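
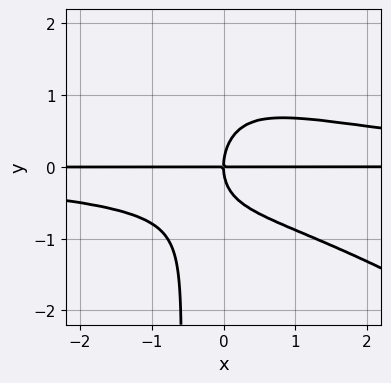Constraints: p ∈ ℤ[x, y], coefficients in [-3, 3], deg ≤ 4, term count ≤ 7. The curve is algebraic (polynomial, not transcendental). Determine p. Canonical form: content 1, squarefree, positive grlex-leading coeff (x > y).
First, degree: the shape is more complex than any degree-3 curve, so deg p = 4.
Then, from the axis intercepts and sections: one y-axis crossing is at y = 0; every point of the x-axis in the box is on the curve.
Finally, putting this together gives p.

2*x^2*y^2 + 3*x*y^3 - x*y^2 + 2*y^3 - 3*x*y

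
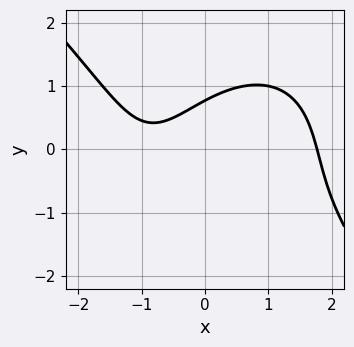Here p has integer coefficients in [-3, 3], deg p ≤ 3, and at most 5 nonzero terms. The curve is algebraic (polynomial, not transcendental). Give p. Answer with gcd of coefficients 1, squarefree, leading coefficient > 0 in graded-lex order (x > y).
x^3 + y^3 - 2*x + 2*y - 2

Degree: no degree-2 curve has this shape, so deg p = 3.
Putting this together gives p.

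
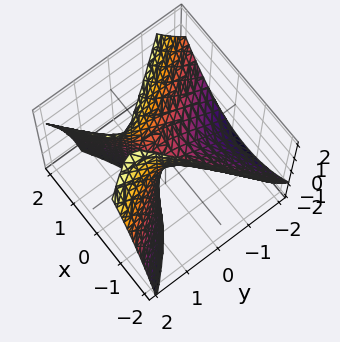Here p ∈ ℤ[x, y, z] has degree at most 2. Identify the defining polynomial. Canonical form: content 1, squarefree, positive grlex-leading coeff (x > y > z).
(a) Degree: a generic line meets the surface in up to 2 points, so deg p = 2.
(b) From the visible intercepts: one x-axis crossing is at x = 0; it crosses the y-axis at the gridline y = 0; it crosses the z-axis at the gridline z = 0.
(c) Together with the visible shape, these determine p as stated.

2*x^2 - x*y - 2*y^2 + 2*y*z - z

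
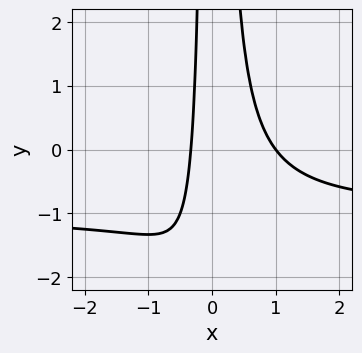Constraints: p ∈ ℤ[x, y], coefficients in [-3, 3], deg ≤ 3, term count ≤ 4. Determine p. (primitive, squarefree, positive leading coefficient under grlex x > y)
3*x^2*y + 3*x^2 - 2*x - 1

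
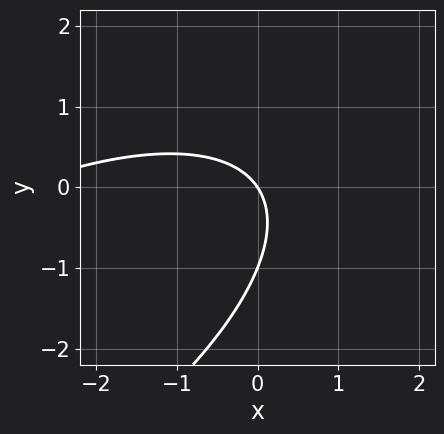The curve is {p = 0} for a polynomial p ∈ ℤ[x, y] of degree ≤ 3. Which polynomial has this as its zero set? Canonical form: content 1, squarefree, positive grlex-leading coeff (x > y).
x^2 - 2*x*y + 2*y^2 + 3*x + 2*y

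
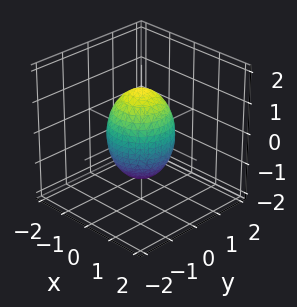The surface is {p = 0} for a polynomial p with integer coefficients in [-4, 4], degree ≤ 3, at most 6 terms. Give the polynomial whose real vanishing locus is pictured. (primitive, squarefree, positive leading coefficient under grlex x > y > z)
First, degree: a closed, bounded, convex surface; a quadric, so deg p = 2.
Then, by symmetry, the surface is invariant under rotation about z: p = q(x² + y², z); the z ↦ −z reflection is a symmetry, so z appears only in even powers.
Next, against the integer gridlines: a circular section at z = -1 has radius between 0 and 1; among the integer gridlines, it crosses the x-axis at x ∈ {-1, 1}; among the integer gridlines, it crosses the y-axis at y ∈ {-1, 1}.
Finally, putting this together gives p.

2*x^2 + 2*y^2 + z^2 - 2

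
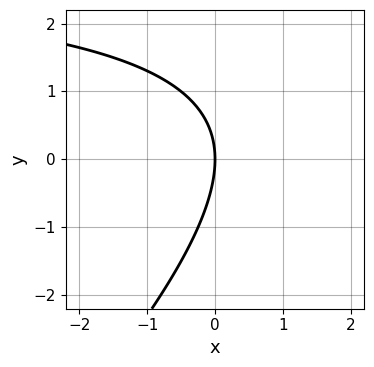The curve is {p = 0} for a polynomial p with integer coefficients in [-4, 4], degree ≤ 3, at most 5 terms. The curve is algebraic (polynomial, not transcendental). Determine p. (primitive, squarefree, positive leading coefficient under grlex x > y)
1. Degree: a generic line meets the curve in up to 2 points, so deg p = 2.
2. From the axis intercepts and sections: it crosses the y-axis at the gridline y = 0; it meets the x-axis at x = 0 (among the integer gridlines).
3. These observations pin down the coefficients.

x*y - y^2 - 3*x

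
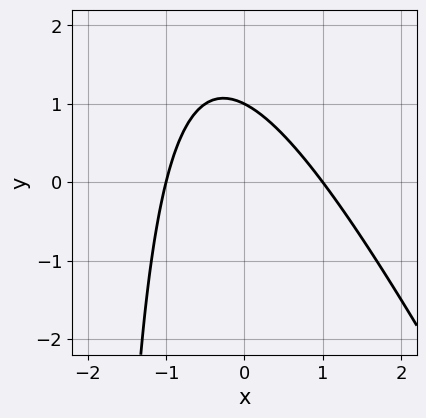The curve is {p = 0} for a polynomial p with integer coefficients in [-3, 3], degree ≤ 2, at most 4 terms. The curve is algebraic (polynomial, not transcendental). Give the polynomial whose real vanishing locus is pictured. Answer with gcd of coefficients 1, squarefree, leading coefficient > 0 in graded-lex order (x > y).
deg p = 2. No degree-1 curve has this shape.
Checking where it meets the axes: the x-axis gridline crossings are at x ∈ {-1, 1}; it crosses the y-axis at the gridline y = 1.
The integer polynomial consistent with all of this is the stated p.

2*x^2 + x*y + 2*y - 2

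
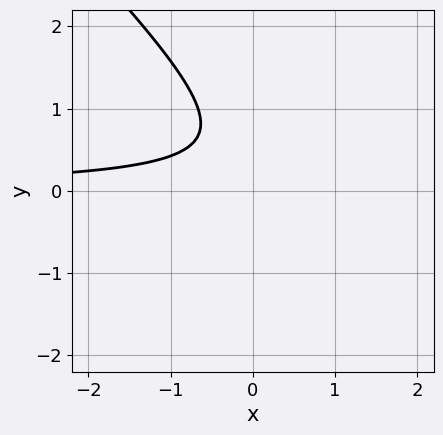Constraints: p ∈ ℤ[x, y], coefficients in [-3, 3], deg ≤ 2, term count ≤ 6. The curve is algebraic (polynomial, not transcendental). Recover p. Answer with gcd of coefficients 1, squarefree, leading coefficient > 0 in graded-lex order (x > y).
3*x*y + 3*y^2 - 3*y + 2

1. The degree is 2 — the shape is more complex than any degree-1 curve.
2. Against the integer gridlines: the curve avoids every integer x-axis point in the box; it misses every integer gridline on the y-axis.
3. Assembling these constraints gives the stated polynomial.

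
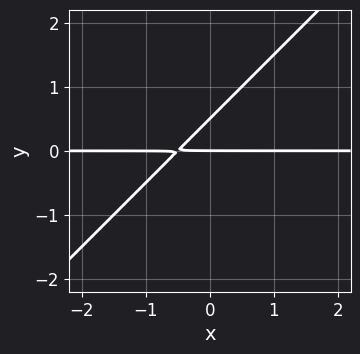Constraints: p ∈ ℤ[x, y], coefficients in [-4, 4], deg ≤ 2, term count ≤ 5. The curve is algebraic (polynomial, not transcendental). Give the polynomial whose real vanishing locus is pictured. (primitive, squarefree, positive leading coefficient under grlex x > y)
The degree is 2 — no degree-1 curve has this shape.
From the visible intercepts: one y-axis crossing is at y = 0; every point of the x-axis in the box is on the curve.
The integer polynomial consistent with all of this is the stated p.

2*x*y - 2*y^2 + y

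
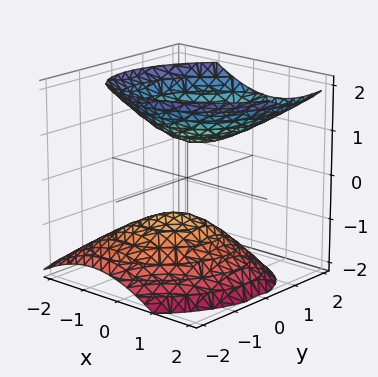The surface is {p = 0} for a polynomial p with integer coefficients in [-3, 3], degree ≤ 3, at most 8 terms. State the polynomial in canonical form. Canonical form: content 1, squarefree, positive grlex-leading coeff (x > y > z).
3*x^2 - 2*x*y + 3*y^2 - 2*y*z - 3*z^2 + 2

1. There are 2 components. Treating them together as one polynomial.
2. deg p = 2. The shape is more complex than any degree-1 surface.
3. Against the integer gridlines: it misses every integer gridline on the x-axis; the surface avoids every integer y-axis point in the box.
4. Assembling these constraints gives the stated polynomial.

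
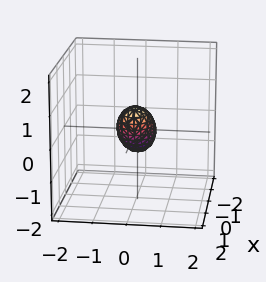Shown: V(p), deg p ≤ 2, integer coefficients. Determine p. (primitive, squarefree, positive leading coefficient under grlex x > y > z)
2*x^2 - 2*x*z + 3*y^2 + 2*z^2 - 1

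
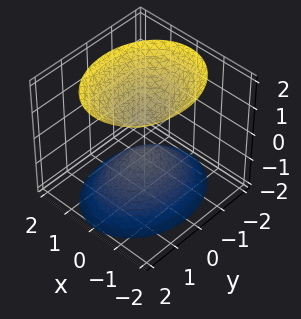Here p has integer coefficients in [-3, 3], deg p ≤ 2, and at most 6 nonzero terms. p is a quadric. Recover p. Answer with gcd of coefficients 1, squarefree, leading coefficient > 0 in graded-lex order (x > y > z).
3*x^2 + 2*y^2 - 2*z^2 + 1

(a) I count 2 distinct pieces. They look like related sheets of one shape, so recover p as a whole.
(b) The degree is 2 — two separate bowl-shaped sheets opening away from each other; a quadric.
(c) Symmetries: mirror symmetry z ↦ −z ⇒ only even powers of z; mirror symmetry y ↦ −y ⇒ only even powers of y; the x ↦ −x reflection is a symmetry, so x appears only in even powers.
(d) From the visible intercepts: the surface avoids every integer y-axis point in the box; no x-intercept at any integer in the box.
(e) Putting this together gives p.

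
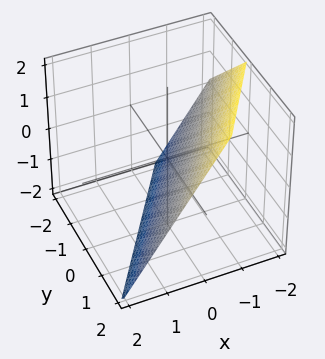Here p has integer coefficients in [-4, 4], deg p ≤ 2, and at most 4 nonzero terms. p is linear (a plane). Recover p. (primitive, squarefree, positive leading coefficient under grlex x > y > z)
3*x - 2*y + 2*z + 2

(a) The degree is 1 — every cross-section is a straight line — this is a plane.
(b) Reading off the gridlines: it meets the z-axis at z = -1 (among the integer gridlines); it meets the y-axis at y = 1 (among the integer gridlines).
(c) Together with the visible shape, these determine p as stated.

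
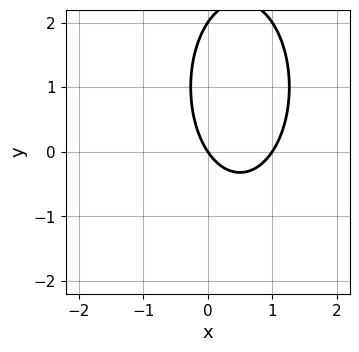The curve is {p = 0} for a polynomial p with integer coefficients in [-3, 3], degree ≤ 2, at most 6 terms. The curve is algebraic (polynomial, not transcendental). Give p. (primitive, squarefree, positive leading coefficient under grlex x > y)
First, the degree is 2 — no degree-1 curve has this shape.
Next, against the integer gridlines: among the integer gridlines, it crosses the x-axis at x ∈ {0, 1}; among the integer gridlines, it crosses the y-axis at y ∈ {0, 2}.
Finally, together with the visible shape, these determine p as stated.

3*x^2 + y^2 - 3*x - 2*y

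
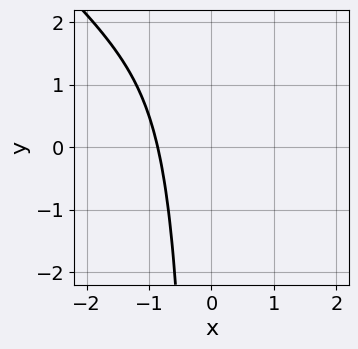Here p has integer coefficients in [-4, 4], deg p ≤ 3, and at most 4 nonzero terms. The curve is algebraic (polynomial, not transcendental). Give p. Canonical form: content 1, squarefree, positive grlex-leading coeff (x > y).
2*x^3 + 2*x^2*y + 2*x + 3

First, degree: a generic line meets the curve in up to 3 points, so deg p = 3.
Next, from the visible intercepts: the curve avoids every integer y-axis point in the box.
Finally, solving for integer coefficients yields p as stated.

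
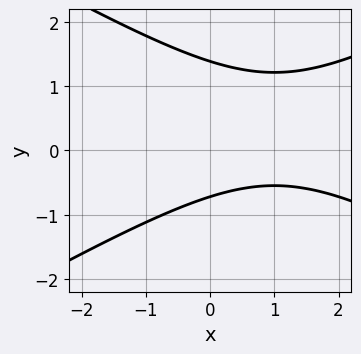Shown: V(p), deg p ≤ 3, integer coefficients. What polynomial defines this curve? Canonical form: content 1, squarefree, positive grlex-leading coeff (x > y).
(a) deg p = 2. The shape is more complex than any degree-1 curve.
(b) Reading off the gridlines: the curve avoids every integer x-axis point in the box.
(c) Assembling these constraints gives the stated polynomial.

x^2 - 3*y^2 - 2*x + 2*y + 3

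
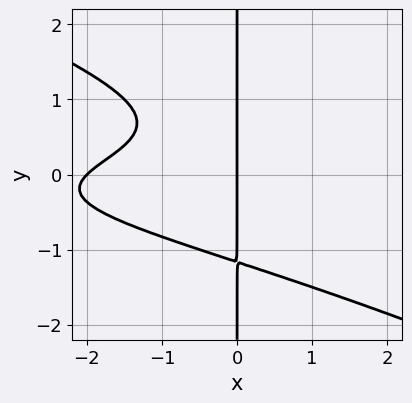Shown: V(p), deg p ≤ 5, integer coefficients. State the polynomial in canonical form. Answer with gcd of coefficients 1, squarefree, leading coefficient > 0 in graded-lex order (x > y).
x^2*y^2 + 2*x*y^3 + x^2 - x*y + 2*x

First, the degree is 4 — a generic line meets the curve in up to 4 points.
Next, checking where it meets the axes: among the integer gridlines, it crosses the x-axis at x ∈ {-2, 0}; every point of the y-axis in the box is on the curve.
Finally, assembling these constraints gives the stated polynomial.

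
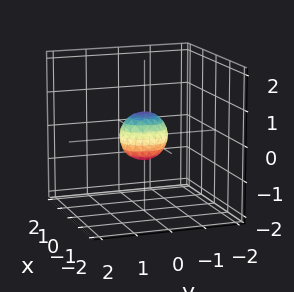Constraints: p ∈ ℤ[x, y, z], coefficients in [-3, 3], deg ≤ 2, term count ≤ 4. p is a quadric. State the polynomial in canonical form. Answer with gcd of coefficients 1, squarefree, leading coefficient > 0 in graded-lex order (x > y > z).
First, the degree is 2 — bounded and convex; a quadric.
Next, symmetries: mirror symmetry x ↦ −x ⇒ only even powers of x; the y ↦ −y reflection is a symmetry, so y appears only in even powers; mirror symmetry z ↦ −z ⇒ only even powers of z.
Finally, the integer polynomial consistent with all of this is the stated p.

3*x^2 + 2*y^2 + 2*z^2 - 1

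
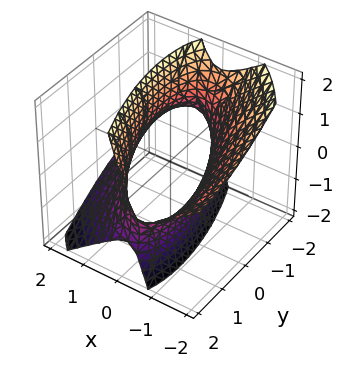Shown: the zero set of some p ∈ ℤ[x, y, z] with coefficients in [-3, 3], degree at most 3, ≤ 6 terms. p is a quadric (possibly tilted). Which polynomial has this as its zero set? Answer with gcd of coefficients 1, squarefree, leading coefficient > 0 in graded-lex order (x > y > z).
1. deg p = 2.
2. Reading off the gridlines: the surface avoids every integer z-axis point in the box; the x-axis gridline crossings are at x ∈ {-1, 1}.
3. Assembling these constraints gives the stated polynomial.

3*x^2 + 2*x*y + 3*x*z + y^2 - z^2 - 3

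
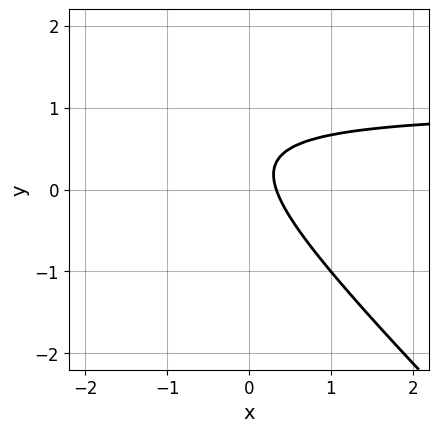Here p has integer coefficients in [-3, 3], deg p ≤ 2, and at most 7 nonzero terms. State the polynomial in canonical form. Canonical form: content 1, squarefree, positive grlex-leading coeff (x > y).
3*x*y + 3*y^2 - 3*x - 2*y + 1

First, degree: no degree-1 curve has this shape, so deg p = 2.
Next, from the visible intercepts: it misses every integer gridline on the y-axis.
Finally, the integer polynomial consistent with all of this is the stated p.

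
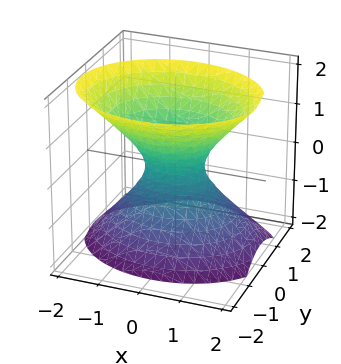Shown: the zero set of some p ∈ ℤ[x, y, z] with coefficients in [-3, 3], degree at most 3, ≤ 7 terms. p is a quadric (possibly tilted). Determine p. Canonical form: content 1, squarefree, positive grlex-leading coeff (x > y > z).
2*x^2 + 3*y^2 + y*z - 2*z^2 - 1

1. deg p = 2. No degree-1 surface has this shape.
2. Checking where it meets the axes: the surface avoids every integer z-axis point in the box.
3. Matching integer coefficients to the picture gives p.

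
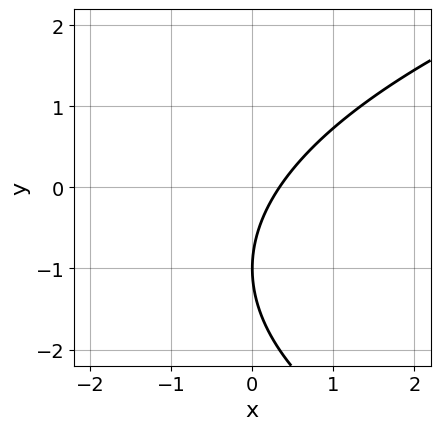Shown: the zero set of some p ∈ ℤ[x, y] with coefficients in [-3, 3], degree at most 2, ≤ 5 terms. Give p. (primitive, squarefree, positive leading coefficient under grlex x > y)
(a) The degree is 2 — a generic line meets the curve in up to 2 points.
(b) Against the integer gridlines: it crosses the y-axis at the gridline y = -1.
(c) Assembling these constraints gives the stated polynomial.

y^2 - 3*x + 2*y + 1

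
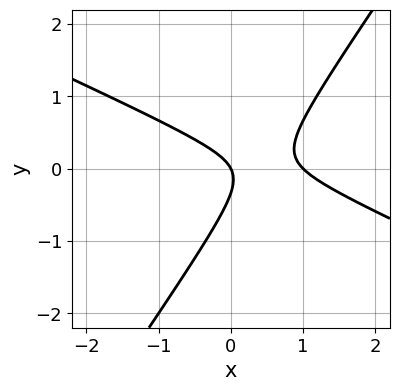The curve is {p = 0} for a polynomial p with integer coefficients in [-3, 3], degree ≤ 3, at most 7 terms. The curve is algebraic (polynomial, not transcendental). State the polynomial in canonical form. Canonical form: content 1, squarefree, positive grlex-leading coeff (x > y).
2*x^2 + 3*x*y - 3*y^2 - 2*x - y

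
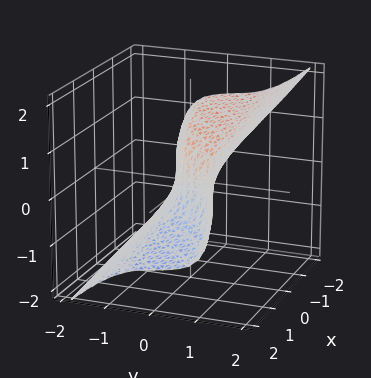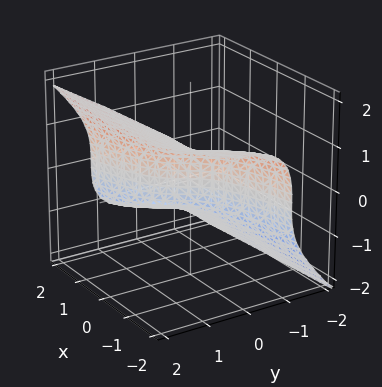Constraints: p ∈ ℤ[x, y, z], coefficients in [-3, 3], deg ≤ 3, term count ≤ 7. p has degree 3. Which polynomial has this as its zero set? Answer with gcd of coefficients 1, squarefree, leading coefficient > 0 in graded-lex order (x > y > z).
(a) deg p = 3.
(b) Reading off the gridlines: it meets the z-axis at z = 0 (among the integer gridlines); it meets the x-axis at x = 0 (among the integer gridlines); one y-axis crossing is at y = 0.
(c) Solving for integer coefficients yields p as stated.

3*y^3 - 3*z^3 - y^2 - 3*x + 2*y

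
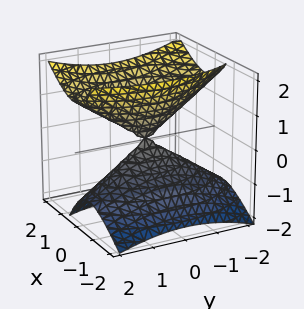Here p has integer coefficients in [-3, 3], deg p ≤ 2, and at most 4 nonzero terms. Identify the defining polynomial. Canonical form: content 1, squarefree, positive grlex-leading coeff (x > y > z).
3*x^2 - 2*x*z + y^2 - 2*z^2

1. The degree is 2 — the shape is more complex than any degree-1 surface.
2. Observable constraints: it meets the z-axis at z = 0 (among the integer gridlines); it meets the y-axis at y = 0 (among the integer gridlines).
3. Putting this together gives p.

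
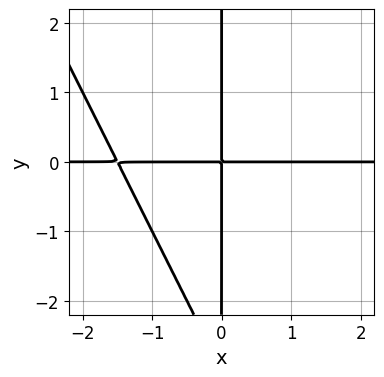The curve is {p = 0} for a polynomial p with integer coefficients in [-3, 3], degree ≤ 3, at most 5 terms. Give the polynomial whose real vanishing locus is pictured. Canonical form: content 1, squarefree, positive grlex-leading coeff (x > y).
2*x^2*y + x*y^2 + 3*x*y

(a) The degree is 3 — the shape is more complex than any degree-2 curve.
(b) From the visible intercepts: every point of the y-axis in the box is on the curve; the visible x-axis segment lies entirely on the curve.
(c) Together with the visible shape, these determine p as stated.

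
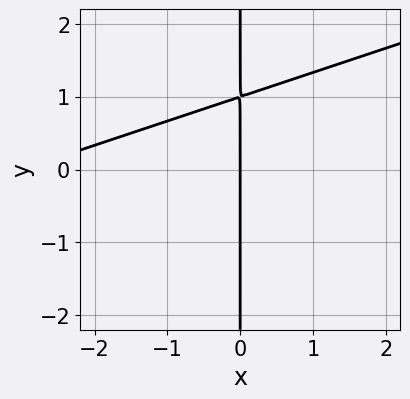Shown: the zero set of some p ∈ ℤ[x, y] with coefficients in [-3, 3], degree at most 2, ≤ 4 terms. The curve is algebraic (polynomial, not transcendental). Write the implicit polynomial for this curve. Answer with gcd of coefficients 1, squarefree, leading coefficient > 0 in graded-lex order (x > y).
(a) Degree: the shape is more complex than any degree-1 curve, so deg p = 2.
(b) Against the integer gridlines: it meets the x-axis at x = 0 (among the integer gridlines); the visible y-axis segment lies entirely on the curve.
(c) These observations pin down the coefficients.

x^2 - 3*x*y + 3*x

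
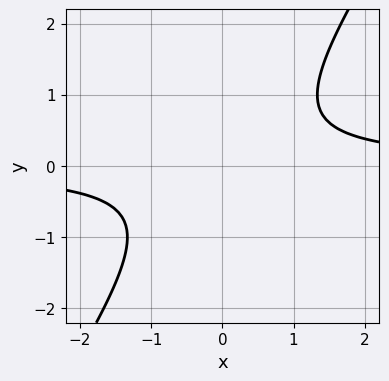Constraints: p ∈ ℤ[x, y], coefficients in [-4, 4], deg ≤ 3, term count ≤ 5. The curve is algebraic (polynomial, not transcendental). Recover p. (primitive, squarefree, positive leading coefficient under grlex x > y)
3*x*y - 2*y^2 - 2

(a) Degree: the shape is more complex than any degree-1 curve, so deg p = 2.
(b) Checking where it meets the axes: it misses every integer gridline on the x-axis; it misses every integer gridline on the y-axis.
(c) Putting this together gives p.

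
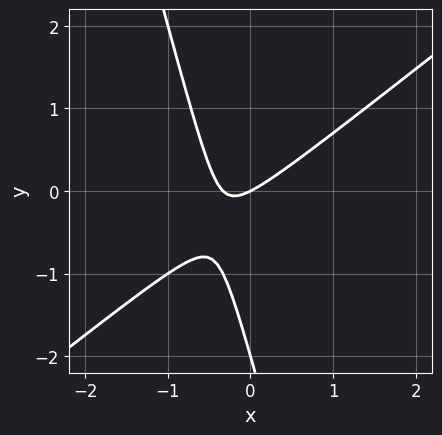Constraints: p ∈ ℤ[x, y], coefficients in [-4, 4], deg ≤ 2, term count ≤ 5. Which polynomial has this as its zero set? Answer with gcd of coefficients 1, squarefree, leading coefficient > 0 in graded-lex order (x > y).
3*x^2 - 3*x*y - y^2 + x - 2*y

First, deg p = 2.
Then, checking where it meets the axes: it meets the x-axis at x = 0 (among the integer gridlines); the y-axis gridline crossings are at y ∈ {-2, 0}.
Finally, these observations pin down the coefficients.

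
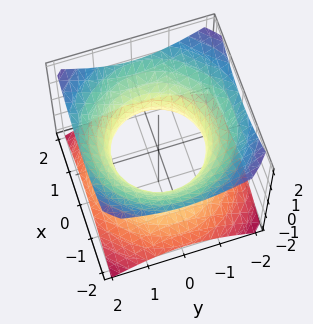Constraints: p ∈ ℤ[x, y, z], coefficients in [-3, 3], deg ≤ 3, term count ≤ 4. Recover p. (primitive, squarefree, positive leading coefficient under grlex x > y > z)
2*x^2 + 2*y^2 - 3*z^2 - 3

1. The degree is 2 — one connected sheet with a waist; a quadric.
2. By symmetry, the surface is invariant under rotation about z: p = q(x² + y², z); the z ↦ −z reflection is a symmetry, so z appears only in even powers.
3. Checking where it meets the axes: a circular section at z = 0 has radius between 1 and 2; no z-intercept at any integer in the box.
4. Putting this together gives p.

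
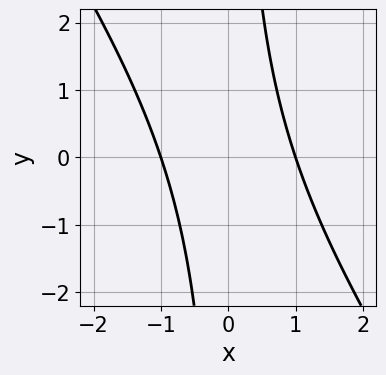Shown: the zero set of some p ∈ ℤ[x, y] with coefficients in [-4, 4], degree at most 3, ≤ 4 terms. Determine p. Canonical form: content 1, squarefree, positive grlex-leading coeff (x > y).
3*x^2 + 2*x*y - 3

First, deg p = 2. A generic line meets the curve in up to 2 points.
Next, observable constraints: among the integer gridlines, it crosses the x-axis at x ∈ {-1, 1}; the curve avoids every integer y-axis point in the box.
Finally, matching integer coefficients to the picture gives p.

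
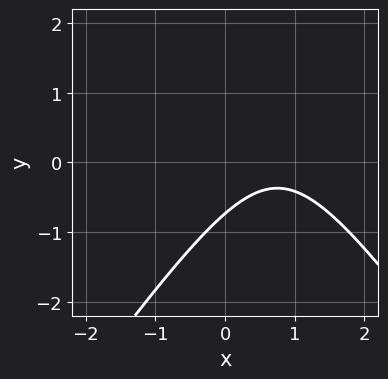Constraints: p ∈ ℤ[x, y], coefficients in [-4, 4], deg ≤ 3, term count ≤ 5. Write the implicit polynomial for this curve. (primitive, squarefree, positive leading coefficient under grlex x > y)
2*x^2 - y^2 - 3*x + 2*y + 2

1. The degree is 2 — no degree-1 curve has this shape.
2. From the axis intercepts and sections: the curve avoids every integer x-axis point in the box.
3. Together with the visible shape, these determine p as stated.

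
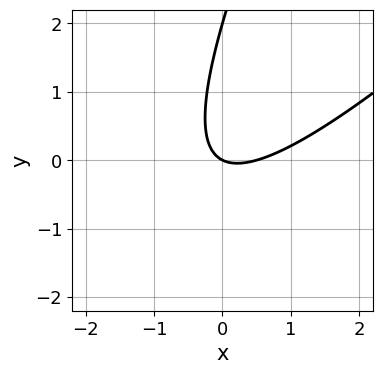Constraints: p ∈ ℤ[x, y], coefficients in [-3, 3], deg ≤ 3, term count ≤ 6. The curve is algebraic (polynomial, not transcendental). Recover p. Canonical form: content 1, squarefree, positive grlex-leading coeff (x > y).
2*x^2 - 3*x*y + y^2 - x - 2*y

1. deg p = 2.
2. Checking where it meets the axes: among the integer gridlines, it crosses the y-axis at y ∈ {0, 2}; it crosses the x-axis at the gridline x = 0.
3. Solving for integer coefficients yields p as stated.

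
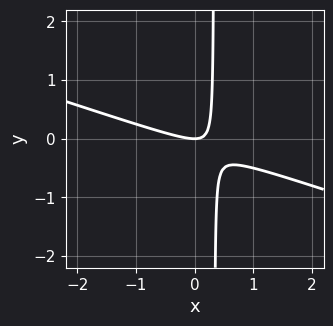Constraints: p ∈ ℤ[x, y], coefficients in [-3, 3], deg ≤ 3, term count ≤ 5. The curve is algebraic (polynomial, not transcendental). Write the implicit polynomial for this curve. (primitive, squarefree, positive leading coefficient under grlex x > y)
x^2 + 3*x*y - y

Degree: a generic line meets the curve in up to 2 points, so deg p = 2.
Observable constraints: it crosses the y-axis at the gridline y = 0; it meets the x-axis at x = 0 (among the integer gridlines).
These observations pin down the coefficients.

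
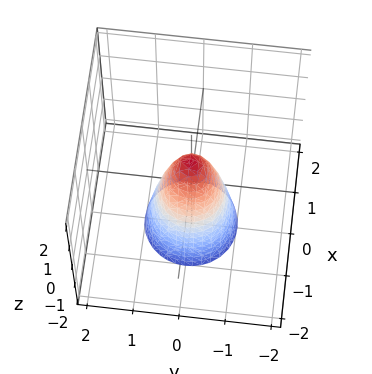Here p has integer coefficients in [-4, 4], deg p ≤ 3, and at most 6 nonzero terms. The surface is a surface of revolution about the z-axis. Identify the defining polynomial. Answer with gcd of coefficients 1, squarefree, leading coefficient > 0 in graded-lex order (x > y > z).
deg p = 2. No degree-1 surface has this shape.
By symmetry, the surface is invariant under rotation about z: p = q(x² + y², z).
Against the integer gridlines: one z-axis crossing is at z = 1; a circular section at z = -2 has radius exactly 1.
Matching integer coefficients to the picture gives p.

3*x^2 + 3*y^2 + z - 1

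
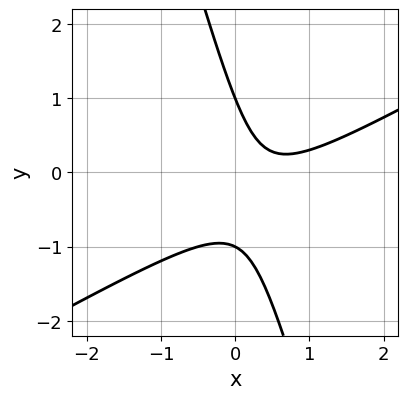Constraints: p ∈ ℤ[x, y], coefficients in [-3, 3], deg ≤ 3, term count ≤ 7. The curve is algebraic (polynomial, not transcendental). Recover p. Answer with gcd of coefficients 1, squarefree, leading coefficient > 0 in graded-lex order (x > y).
2*x^2 - 3*x*y - y^2 - 2*x + 1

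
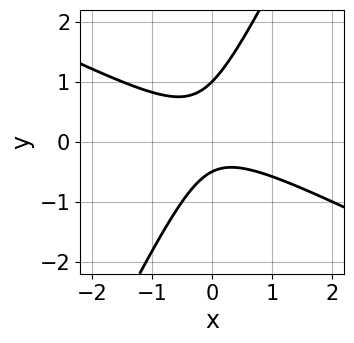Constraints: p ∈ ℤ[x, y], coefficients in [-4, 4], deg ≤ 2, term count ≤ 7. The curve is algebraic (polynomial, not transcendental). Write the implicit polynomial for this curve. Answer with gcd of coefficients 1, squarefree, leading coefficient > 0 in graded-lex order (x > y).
(a) Degree: no degree-1 curve has this shape, so deg p = 2.
(b) Reading off the gridlines: no x-intercept at any integer in the box; it crosses the y-axis at the gridline y = 1.
(c) Matching integer coefficients to the picture gives p.

2*x^2 + 3*x*y - 2*y^2 + y + 1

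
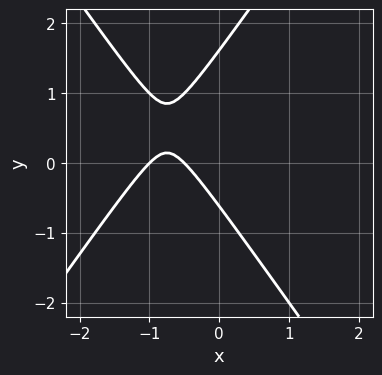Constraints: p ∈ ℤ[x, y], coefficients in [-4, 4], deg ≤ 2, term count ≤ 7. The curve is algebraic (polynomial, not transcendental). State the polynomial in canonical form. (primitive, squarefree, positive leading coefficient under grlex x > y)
1. Degree: the shape is more complex than any degree-1 curve, so deg p = 2.
2. From the visible intercepts: it crosses the x-axis at the gridline x = -1.
3. Assembling these constraints gives the stated polynomial.

2*x^2 - y^2 + 3*x + y + 1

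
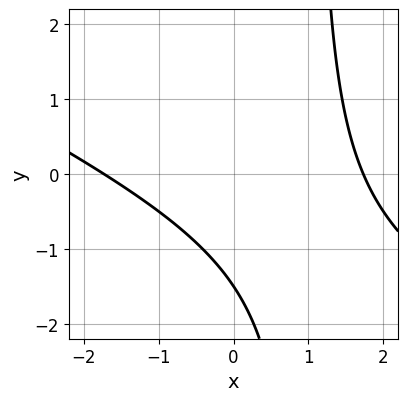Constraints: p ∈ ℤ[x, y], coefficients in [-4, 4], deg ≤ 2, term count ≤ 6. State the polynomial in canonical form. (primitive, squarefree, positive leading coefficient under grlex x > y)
x^2 + 2*x*y - 2*y - 3

The degree is 2 — the shape is more complex than any degree-1 curve.
Putting this together gives p.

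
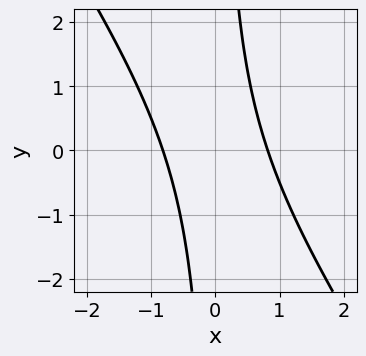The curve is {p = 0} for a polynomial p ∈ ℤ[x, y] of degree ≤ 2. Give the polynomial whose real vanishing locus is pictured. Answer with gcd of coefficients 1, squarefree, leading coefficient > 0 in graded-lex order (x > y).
3*x^2 + 2*x*y - 2

(a) The degree is 2 — no degree-1 curve has this shape.
(b) From the axis intercepts and sections: it misses every integer gridline on the y-axis.
(c) These observations pin down the coefficients.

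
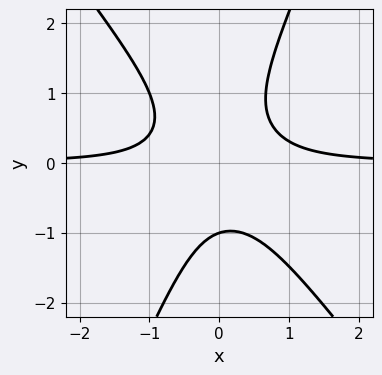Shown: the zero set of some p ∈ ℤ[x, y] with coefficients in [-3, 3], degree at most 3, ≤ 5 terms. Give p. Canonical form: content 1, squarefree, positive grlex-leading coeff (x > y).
(a) Degree: no degree-2 curve has this shape, so deg p = 3.
(b) Against the integer gridlines: it meets the y-axis at y = -1 (among the integer gridlines); it misses every integer gridline on the x-axis.
(c) These observations pin down the coefficients.

3*x^2*y + x*y^2 - y^3 - 1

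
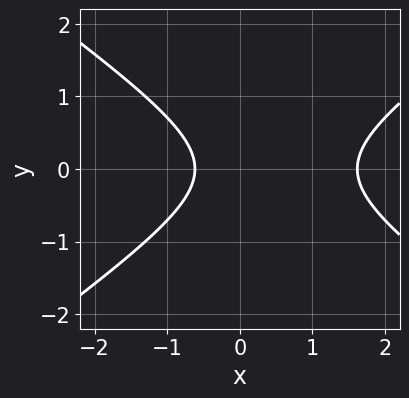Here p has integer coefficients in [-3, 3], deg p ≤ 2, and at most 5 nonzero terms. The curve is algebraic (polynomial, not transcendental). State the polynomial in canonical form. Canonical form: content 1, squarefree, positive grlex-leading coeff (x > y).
x^2 - 2*y^2 - x - 1

The degree is 2 — a generic line meets the curve in up to 2 points.
Symmetries: the y ↦ −y reflection is a symmetry, so y appears only in even powers.
Reading off the gridlines: no y-intercept at any integer in the box.
Matching integer coefficients to the picture gives p.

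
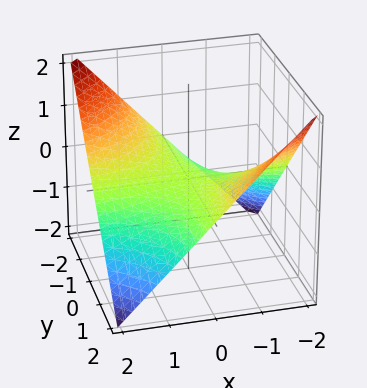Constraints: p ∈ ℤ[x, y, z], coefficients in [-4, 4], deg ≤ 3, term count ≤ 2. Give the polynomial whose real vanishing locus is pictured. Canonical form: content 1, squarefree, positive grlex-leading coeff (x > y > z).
1. deg p = 2. A hyperbolic paraboloid; a quadric.
2. Against the integer gridlines: every point of the y-axis in the box is on the surface; it meets the z-axis at z = 0 (among the integer gridlines); every point of the x-axis in the box is on the surface.
3. Matching integer coefficients to the picture gives p.

x*y + 2*z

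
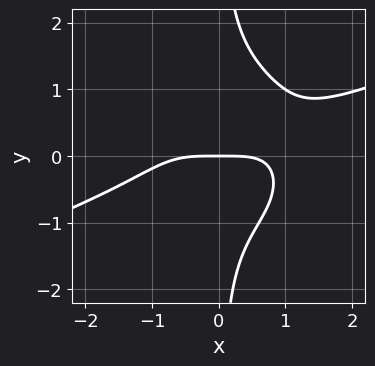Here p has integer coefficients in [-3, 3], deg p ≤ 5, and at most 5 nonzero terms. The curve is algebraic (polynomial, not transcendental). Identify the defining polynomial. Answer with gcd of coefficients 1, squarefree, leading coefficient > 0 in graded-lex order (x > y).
(a) deg p = 4.
(b) Checking where it meets the axes: it crosses the y-axis at the gridline y = 0; it meets the x-axis at x = 0 (among the integer gridlines).
(c) Assembling these constraints gives the stated polynomial.

x^4 - 2*x^3*y - 3*x*y^3 + x*y^2 + 3*y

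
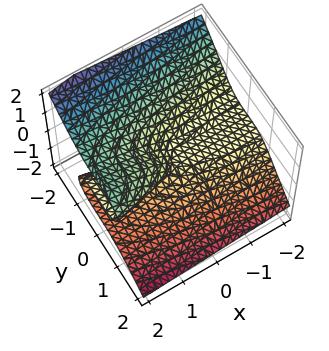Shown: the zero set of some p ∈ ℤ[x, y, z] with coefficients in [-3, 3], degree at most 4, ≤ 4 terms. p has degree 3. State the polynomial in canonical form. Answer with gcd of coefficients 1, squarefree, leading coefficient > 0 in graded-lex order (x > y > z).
1. The degree is 3 — the shape is more complex than any degree-2 surface.
2. Against the integer gridlines: every point of the x-axis in the box is on the surface; it meets the y-axis at y = 0 (among the integer gridlines).
3. Fitting integer coefficients to these (and the overall shape) gives p.

2*y^3 + 3*z^3 - 2*x*z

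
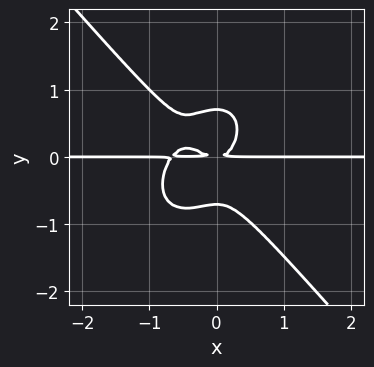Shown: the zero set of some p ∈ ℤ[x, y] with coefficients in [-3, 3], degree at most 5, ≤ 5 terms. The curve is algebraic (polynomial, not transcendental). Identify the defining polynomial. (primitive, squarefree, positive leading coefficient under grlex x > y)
3*x^3*y + 2*y^4 + 2*x^2*y - y^2

The degree is 4 — no degree-3 curve has this shape.
Against the integer gridlines: every point of the x-axis in the box is on the curve.
Solving for integer coefficients yields p as stated.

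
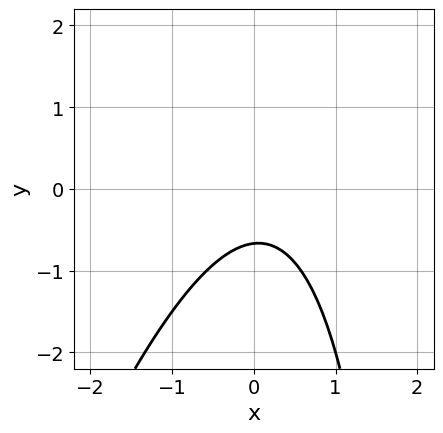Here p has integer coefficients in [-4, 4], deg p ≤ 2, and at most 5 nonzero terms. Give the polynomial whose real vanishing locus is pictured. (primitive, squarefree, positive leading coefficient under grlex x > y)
3*x^2 - x*y - x + 3*y + 2

Degree: the shape is more complex than any degree-1 curve, so deg p = 2.
Observable constraints: no x-intercept at any integer in the box.
Putting this together gives p.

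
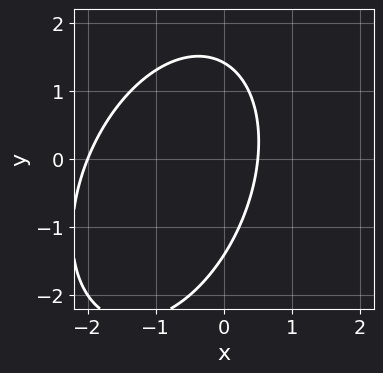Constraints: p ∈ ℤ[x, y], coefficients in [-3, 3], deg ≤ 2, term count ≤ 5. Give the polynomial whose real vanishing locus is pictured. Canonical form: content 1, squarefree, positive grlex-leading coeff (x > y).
2*x^2 - x*y + y^2 + 3*x - 2

(a) The degree is 2 — a generic line meets the curve in up to 2 points.
(b) Reading off the gridlines: it crosses the x-axis at the gridline x = -2.
(c) Fitting integer coefficients to these (and the overall shape) gives p.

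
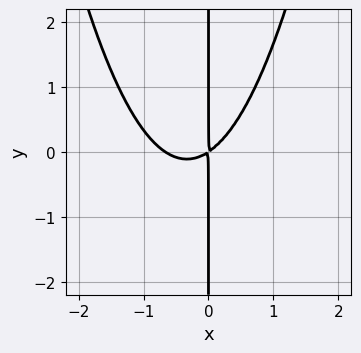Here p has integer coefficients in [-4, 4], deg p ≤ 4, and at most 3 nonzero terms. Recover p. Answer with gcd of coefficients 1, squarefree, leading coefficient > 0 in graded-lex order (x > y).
3*x^3 + 2*x^2 - 3*x*y

First, deg p = 3. No degree-2 curve has this shape.
Then, from the axis intercepts and sections: the visible y-axis segment lies entirely on the curve.
Finally, assembling these constraints gives the stated polynomial.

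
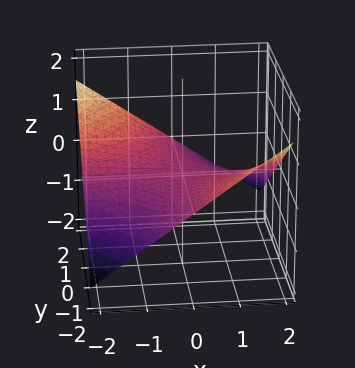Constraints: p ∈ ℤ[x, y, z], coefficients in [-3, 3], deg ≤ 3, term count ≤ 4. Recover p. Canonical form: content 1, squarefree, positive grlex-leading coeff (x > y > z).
1. deg p = 2.
2. Observable constraints: the visible y-axis segment lies entirely on the surface; one z-axis crossing is at z = 0; every point of the x-axis in the box is on the surface.
3. Matching integer coefficients to the picture gives p.

x*y + 3*z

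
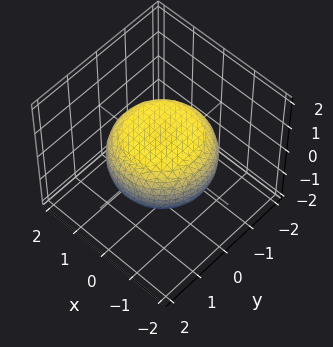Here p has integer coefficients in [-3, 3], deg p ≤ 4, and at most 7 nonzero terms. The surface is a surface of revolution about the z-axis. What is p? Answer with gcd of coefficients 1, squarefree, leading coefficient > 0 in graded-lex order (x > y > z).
x^4 + 2*x^2*y^2 + y^4 - x^2 - y^2 + 3*z^2 - 2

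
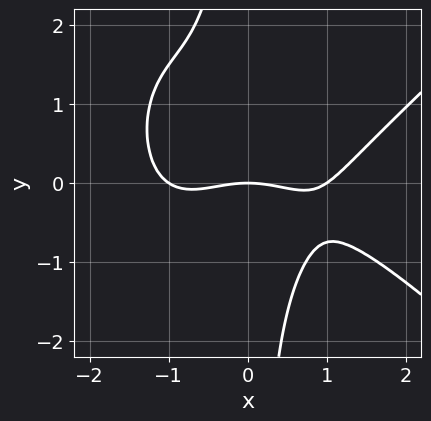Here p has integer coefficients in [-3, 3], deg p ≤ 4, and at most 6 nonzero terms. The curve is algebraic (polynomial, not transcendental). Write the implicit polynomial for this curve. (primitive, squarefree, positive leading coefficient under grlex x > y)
(a) deg p = 4. The shape is more complex than any degree-3 curve.
(b) Checking where it meets the axes: the x-axis gridline crossings are at x ∈ {-1, 0, 1}; it crosses the y-axis at the gridline y = 0.
(c) Fitting integer coefficients to these (and the overall shape) gives p.

x^4 - x^2*y^2 - 3*x*y^2 - x^2 - 3*y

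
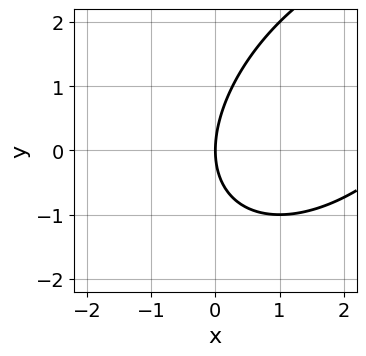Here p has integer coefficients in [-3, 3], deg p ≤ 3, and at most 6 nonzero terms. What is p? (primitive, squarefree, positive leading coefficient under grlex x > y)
x^2 - x*y + y^2 - 3*x

1. deg p = 2. The shape is more complex than any degree-1 curve.
2. From the visible intercepts: it meets the y-axis at y = 0 (among the integer gridlines); it meets the x-axis at x = 0 (among the integer gridlines).
3. Putting this together gives p.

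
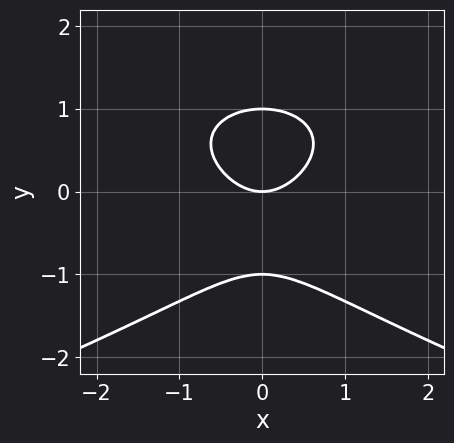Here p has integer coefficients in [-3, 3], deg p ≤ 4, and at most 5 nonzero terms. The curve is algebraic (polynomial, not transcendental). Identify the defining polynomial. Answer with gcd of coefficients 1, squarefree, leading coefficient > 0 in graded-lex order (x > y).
(a) Degree: the shape is more complex than any degree-2 curve, so deg p = 3.
(b) Symmetries: the x ↦ −x reflection is a symmetry, so x appears only in even powers.
(c) From the axis intercepts and sections: it crosses the x-axis at the gridline x = 0; the y-axis gridline crossings are at y ∈ {-1, 0, 1}.
(d) Assembling these constraints gives the stated polynomial.

y^3 + x^2 - y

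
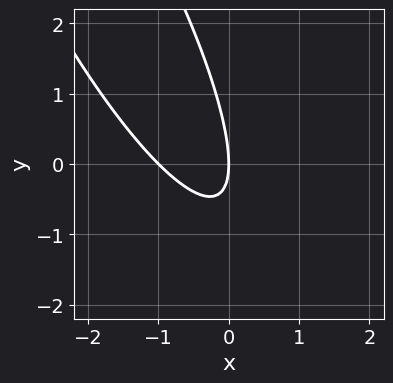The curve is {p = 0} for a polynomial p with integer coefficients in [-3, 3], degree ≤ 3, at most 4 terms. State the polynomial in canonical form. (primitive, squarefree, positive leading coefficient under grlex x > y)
3*x^2 + 3*x*y + y^2 + 3*x

First, the degree is 2 — a generic line meets the curve in up to 2 points.
Then, reading off the gridlines: it crosses the y-axis at the gridline y = 0; among the integer gridlines, it crosses the x-axis at x ∈ {-1, 0}.
Finally, putting this together gives p.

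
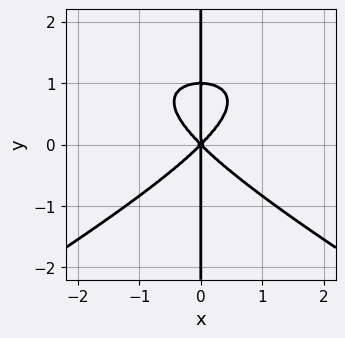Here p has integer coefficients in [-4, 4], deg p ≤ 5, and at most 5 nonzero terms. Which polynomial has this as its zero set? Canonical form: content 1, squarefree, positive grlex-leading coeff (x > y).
x^3*y - 3*x*y^3 - 3*x^3 + 3*x*y^2

(a) The degree is 4 — the shape is more complex than any degree-3 curve.
(b) From the axis intercepts and sections: every point of the y-axis in the box is on the curve; one x-axis crossing is at x = 0.
(c) The integer polynomial consistent with all of this is the stated p.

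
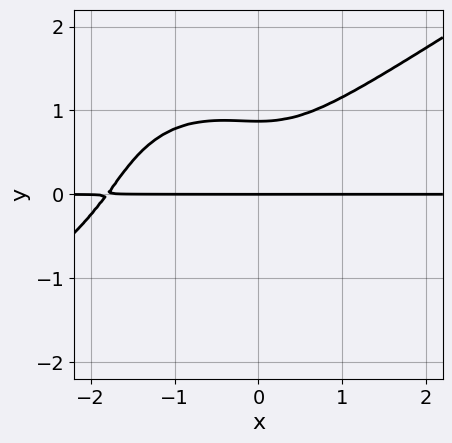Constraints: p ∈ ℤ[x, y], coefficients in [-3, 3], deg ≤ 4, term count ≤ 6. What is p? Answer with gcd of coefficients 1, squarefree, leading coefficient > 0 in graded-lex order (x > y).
2*x^3*y - 2*x^2*y^2 - 3*y^4 + 3*x^2*y + 2*y

Degree: no degree-3 curve has this shape, so deg p = 4.
From the visible intercepts: it meets the y-axis at y = 0 (among the integer gridlines); the visible x-axis segment lies entirely on the curve.
Together with the visible shape, these determine p as stated.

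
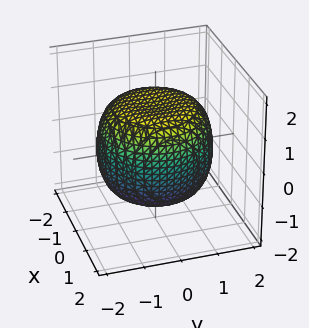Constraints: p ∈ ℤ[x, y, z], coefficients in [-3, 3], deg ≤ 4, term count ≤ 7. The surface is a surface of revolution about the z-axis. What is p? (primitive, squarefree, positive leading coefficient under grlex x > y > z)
Degree: a generic line meets the surface in up to 4 points, so deg p = 4.
Symmetries: every cross-section ⟂ z is a circle, so x, y appear only via x² + y².
Checking where it meets the axes: a circular section at z = 0 has radius between 1 and 2.
These observations pin down the coefficients.

x^4 + 2*x^2*y^2 + y^4 - x^2 - y^2 + 2*z^2 - 3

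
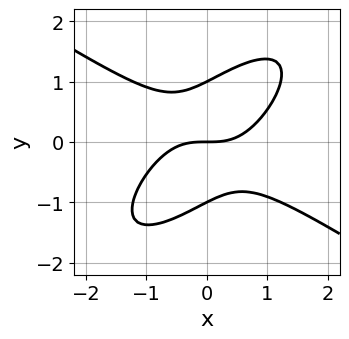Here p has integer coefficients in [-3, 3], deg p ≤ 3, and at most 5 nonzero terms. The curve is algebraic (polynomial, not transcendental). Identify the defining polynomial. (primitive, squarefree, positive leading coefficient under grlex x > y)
2*x^3 - 3*x*y^2 + 3*y^3 - 3*y

First, the degree is 3 — a generic line meets the curve in up to 3 points.
Then, reading off the gridlines: among the integer gridlines, it crosses the y-axis at y ∈ {-1, 0, 1}; one x-axis crossing is at x = 0.
Finally, the integer polynomial consistent with all of this is the stated p.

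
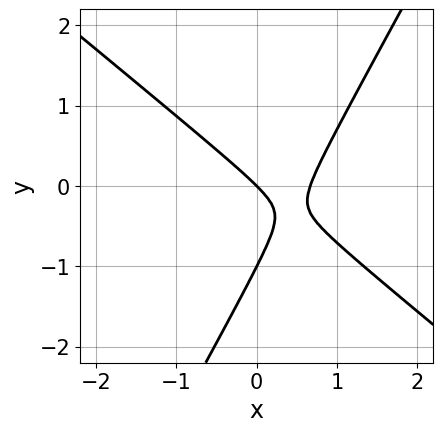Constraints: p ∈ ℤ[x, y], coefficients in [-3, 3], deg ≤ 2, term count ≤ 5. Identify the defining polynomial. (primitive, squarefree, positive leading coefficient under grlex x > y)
3*x^2 + 2*x*y - 2*y^2 - 2*x - 2*y

The degree is 2 — the shape is more complex than any degree-1 curve.
From the axis intercepts and sections: it crosses the x-axis at the gridline x = 0; the y-axis gridline crossings are at y ∈ {-1, 0}.
Putting this together gives p.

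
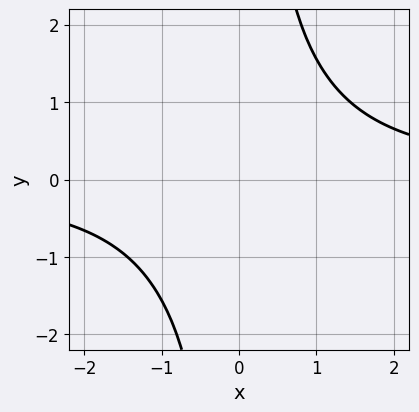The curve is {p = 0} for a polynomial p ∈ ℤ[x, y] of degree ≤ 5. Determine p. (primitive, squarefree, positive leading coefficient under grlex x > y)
x^3*y + x^2*y^2 - x^2 - 3

The degree is 4 — a generic line meets the curve in up to 4 points.
From the axis intercepts and sections: the curve avoids every integer x-axis point in the box; no y-intercept at any integer in the box.
The integer polynomial consistent with all of this is the stated p.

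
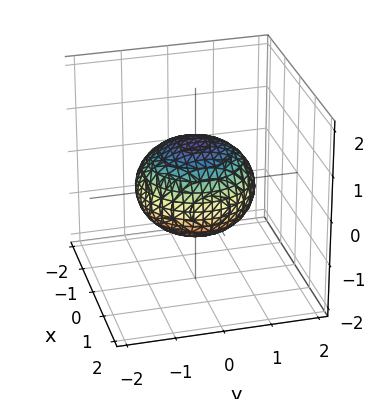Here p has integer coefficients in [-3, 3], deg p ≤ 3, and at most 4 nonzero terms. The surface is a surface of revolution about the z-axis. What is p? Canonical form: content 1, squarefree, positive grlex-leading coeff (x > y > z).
2*x^2 + 2*y^2 + 3*z^2 - 3

deg p = 2.
Symmetries: the surface is invariant under rotation about z: p = q(x² + y², z).
Against the integer gridlines: a circular section at z = 0 has radius between 1 and 2; the z-axis gridline crossings are at z ∈ {-1, 1}.
Fitting integer coefficients to these (and the overall shape) gives p.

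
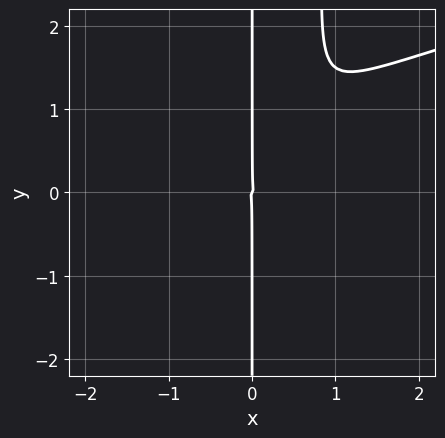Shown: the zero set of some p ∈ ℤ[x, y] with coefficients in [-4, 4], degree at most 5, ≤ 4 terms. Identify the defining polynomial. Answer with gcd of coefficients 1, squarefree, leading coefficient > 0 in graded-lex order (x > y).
2*x^2*y^2 - 3*x^3 + 2*x^2*y - 2*x*y^2

First, degree: no degree-3 curve has this shape, so deg p = 4.
Then, observable constraints: every point of the y-axis in the box is on the curve; it meets the x-axis at x = 0 (among the integer gridlines).
Finally, the integer polynomial consistent with all of this is the stated p.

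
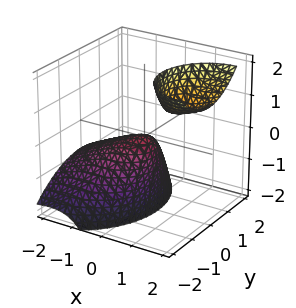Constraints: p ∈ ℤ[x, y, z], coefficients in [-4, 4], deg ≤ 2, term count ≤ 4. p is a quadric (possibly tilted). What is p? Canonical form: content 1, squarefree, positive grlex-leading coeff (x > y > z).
x^2 - 2*x*z + y^2 + z

I count 2 distinct pieces.
Degree: the shape is more complex than any degree-1 surface, so deg p = 2.
Observable constraints: one z-axis crossing is at z = 0; it crosses the x-axis at the gridline x = 0; it meets the y-axis at y = 0 (among the integer gridlines).
Putting this together gives p.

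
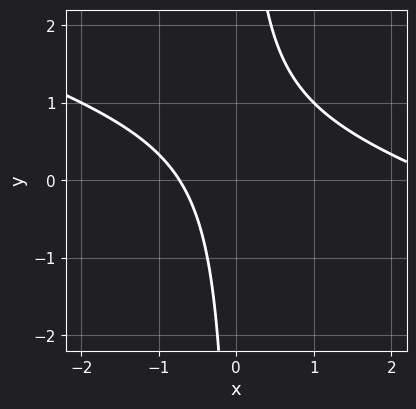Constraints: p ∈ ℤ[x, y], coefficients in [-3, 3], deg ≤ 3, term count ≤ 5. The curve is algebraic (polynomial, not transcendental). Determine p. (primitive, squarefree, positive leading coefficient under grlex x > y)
The degree is 2 — no degree-1 curve has this shape.
Checking where it meets the axes: the curve avoids every integer y-axis point in the box.
Putting this together gives p.

x^2 + 3*x*y - 2*x - 2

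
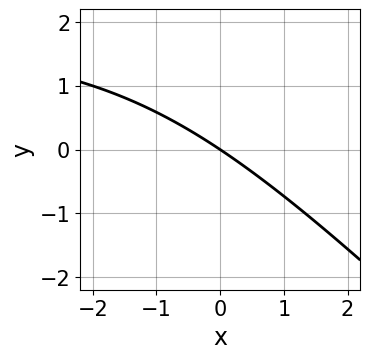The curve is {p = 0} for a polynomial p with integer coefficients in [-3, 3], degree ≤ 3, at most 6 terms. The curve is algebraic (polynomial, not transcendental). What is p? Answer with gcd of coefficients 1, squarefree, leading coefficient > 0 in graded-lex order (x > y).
x*y + y^2 - 2*x - 3*y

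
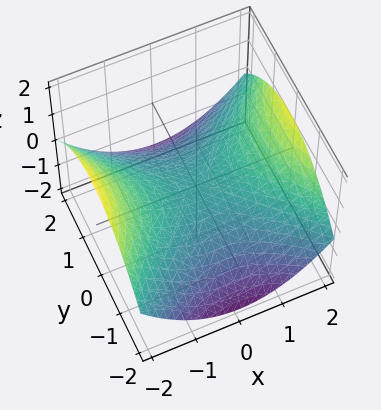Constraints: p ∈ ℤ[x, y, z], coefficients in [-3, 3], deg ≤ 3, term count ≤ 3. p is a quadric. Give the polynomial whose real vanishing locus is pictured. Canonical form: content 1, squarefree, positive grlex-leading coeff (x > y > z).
1. deg p = 2. A hyperbolic paraboloid; a quadric.
2. Symmetries: it's symmetric under y → −y, forcing even powers of y; mirror symmetry x ↦ −x ⇒ only even powers of x.
3. From the visible intercepts: it crosses the x-axis at the gridline x = 0; it meets the y-axis at y = 0 (among the integer gridlines); one z-axis crossing is at z = 0.
4. Solving for integer coefficients yields p as stated.

x^2 - y^2 - 3*z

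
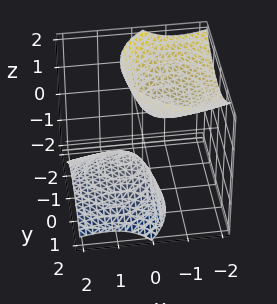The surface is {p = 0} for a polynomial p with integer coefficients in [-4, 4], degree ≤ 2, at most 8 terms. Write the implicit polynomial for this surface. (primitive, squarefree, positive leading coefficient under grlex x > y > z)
2*x^2 + 3*x*z + 2*y^2 + y*z - z^2 + 1

First, I count 2 distinct pieces.
Next, the degree is 2 — the shape is more complex than any degree-1 surface.
Next, from the visible intercepts: the z-axis gridline crossings are at z ∈ {-1, 1}; it misses every integer gridline on the x-axis.
Finally, assembling these constraints gives the stated polynomial.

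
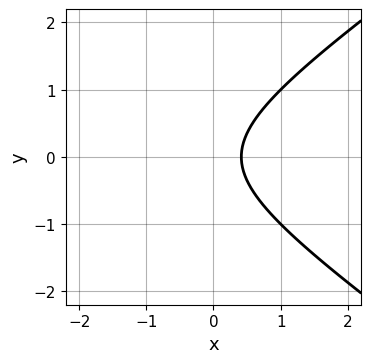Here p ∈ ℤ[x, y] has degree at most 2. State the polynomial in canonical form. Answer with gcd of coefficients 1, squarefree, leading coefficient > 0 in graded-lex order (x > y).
x^2 - 2*y^2 + 2*x - 1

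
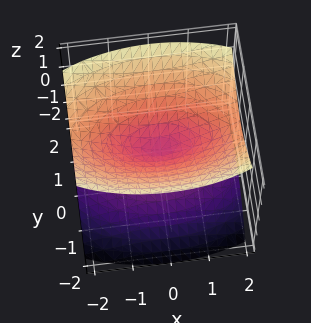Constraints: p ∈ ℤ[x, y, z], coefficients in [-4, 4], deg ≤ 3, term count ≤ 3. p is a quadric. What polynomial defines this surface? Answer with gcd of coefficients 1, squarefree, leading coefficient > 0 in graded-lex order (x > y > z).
I count 2 distinct pieces. Treating them together as one polynomial.
The degree is 2 — a double cone through the origin; a quadric.
Symmetries: it's symmetric under z → −z, forcing even powers of z; the y ↦ −y reflection is a symmetry, so y appears only in even powers; mirror symmetry x ↦ −x ⇒ only even powers of x.
Against the integer gridlines: it meets the x-axis at x = 0 (among the integer gridlines); one y-axis crossing is at y = 0; it meets the z-axis at z = 0 (among the integer gridlines).
These observations pin down the coefficients.

x^2 + 3*y^2 - 3*z^2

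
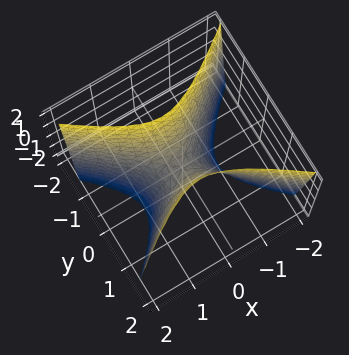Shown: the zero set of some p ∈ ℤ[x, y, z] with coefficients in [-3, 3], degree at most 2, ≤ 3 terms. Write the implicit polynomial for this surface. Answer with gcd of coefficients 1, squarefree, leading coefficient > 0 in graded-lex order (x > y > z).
2*x^2 - 3*y^2 + z

(a) Degree: a hyperbolic paraboloid; a quadric, so deg p = 2.
(b) Symmetries: the x ↦ −x reflection is a symmetry, so x appears only in even powers; the y ↦ −y reflection is a symmetry, so y appears only in even powers.
(c) Checking where it meets the axes: one x-axis crossing is at x = 0; it meets the z-axis at z = 0 (among the integer gridlines); one y-axis crossing is at y = 0.
(d) Fitting integer coefficients to these (and the overall shape) gives p.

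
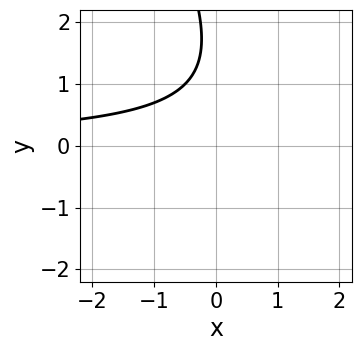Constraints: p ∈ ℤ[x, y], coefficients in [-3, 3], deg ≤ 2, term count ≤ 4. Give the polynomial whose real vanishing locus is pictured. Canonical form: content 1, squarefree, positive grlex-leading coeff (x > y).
1. deg p = 2. The shape is more complex than any degree-1 curve.
2. Checking where it meets the axes: it misses every integer gridline on the x-axis; it misses every integer gridline on the y-axis.
3. Putting this together gives p.

2*x*y + y^2 - 3*y + 3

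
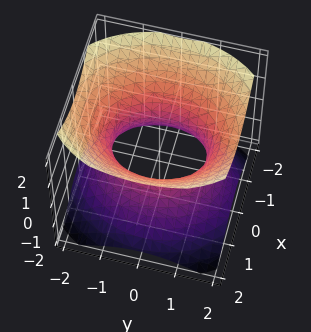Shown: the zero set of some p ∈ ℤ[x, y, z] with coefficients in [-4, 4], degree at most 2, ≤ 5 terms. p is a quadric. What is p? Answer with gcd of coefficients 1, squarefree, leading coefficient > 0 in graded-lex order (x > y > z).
3*x^2 + 2*y^2 - 3*z^2 - 3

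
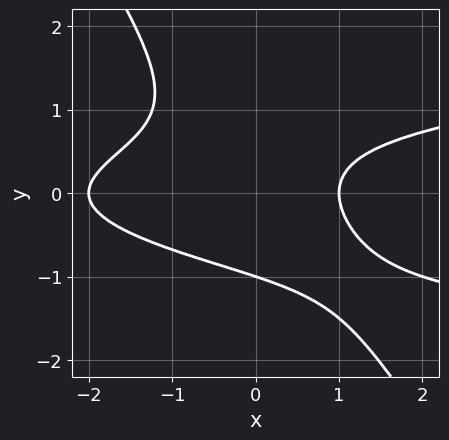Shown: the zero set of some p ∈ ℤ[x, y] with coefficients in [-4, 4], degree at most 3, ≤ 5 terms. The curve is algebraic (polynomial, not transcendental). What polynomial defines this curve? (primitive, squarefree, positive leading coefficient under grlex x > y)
3*x*y^2 + 2*y^3 - x^2 - x + 2

(a) Degree: the shape is more complex than any degree-2 curve, so deg p = 3.
(b) Against the integer gridlines: one y-axis crossing is at y = -1; the x-axis gridline crossings are at x ∈ {-2, 1}.
(c) Matching integer coefficients to the picture gives p.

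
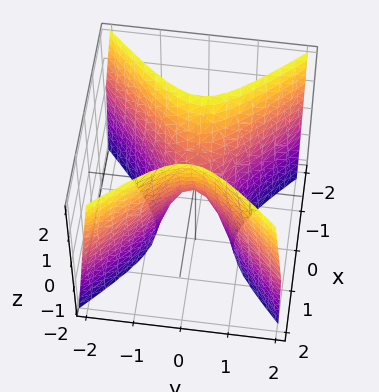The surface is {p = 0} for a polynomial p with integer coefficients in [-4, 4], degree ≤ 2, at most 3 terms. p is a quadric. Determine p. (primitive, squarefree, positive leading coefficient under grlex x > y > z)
First, degree: a hyperbolic paraboloid; a quadric, so deg p = 2.
Next, symmetries: mirror symmetry x ↦ −x ⇒ only even powers of x; the y ↦ −y reflection is a symmetry, so y appears only in even powers.
Next, against the integer gridlines: one z-axis crossing is at z = 0; one y-axis crossing is at y = 0; it crosses the x-axis at the gridline x = 0.
Finally, fitting integer coefficients to these (and the overall shape) gives p.

3*x^2 - 3*y^2 - z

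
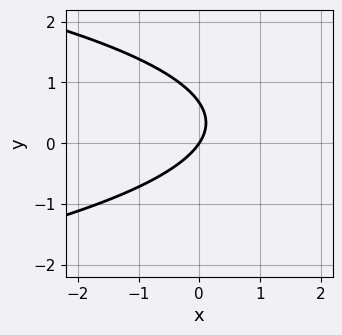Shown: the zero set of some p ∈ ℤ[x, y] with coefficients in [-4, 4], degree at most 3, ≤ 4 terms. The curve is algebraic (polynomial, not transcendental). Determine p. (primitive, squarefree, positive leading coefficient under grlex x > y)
3*y^2 + 3*x - 2*y

1. The degree is 2 — a generic line meets the curve in up to 2 points.
2. From the axis intercepts and sections: it meets the x-axis at x = 0 (among the integer gridlines); one y-axis crossing is at y = 0.
3. These observations pin down the coefficients.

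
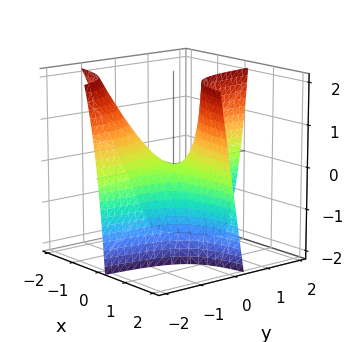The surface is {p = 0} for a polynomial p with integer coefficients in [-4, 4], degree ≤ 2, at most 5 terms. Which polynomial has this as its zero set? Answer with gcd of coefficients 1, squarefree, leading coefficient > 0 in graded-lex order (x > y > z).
3*x*y + x*z - z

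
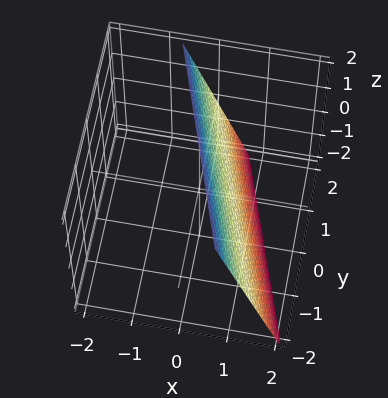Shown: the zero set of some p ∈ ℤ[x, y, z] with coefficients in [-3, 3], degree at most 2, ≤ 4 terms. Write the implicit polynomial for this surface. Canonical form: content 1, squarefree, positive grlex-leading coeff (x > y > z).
3*x + y + z - 2

First, deg p = 1.
Next, observable constraints: it crosses the z-axis at the gridline z = 2; it crosses the y-axis at the gridline y = 2.
Finally, solving for integer coefficients yields p as stated.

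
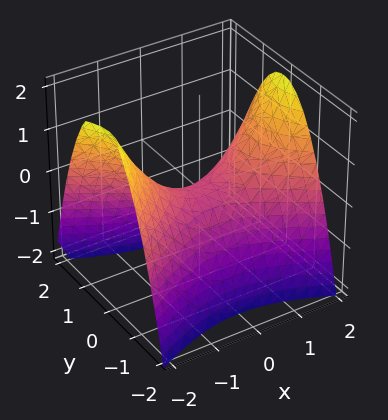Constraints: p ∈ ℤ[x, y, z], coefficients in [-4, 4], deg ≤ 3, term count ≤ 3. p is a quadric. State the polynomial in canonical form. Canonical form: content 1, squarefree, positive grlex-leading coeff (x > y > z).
1. The degree is 2 — a saddle surface; a quadric.
2. Symmetries: mirror symmetry y ↦ −y ⇒ only even powers of y; mirror symmetry x ↦ −x ⇒ only even powers of x.
3. From the visible intercepts: it meets the x-axis at x = 0 (among the integer gridlines); it crosses the z-axis at the gridline z = 0; it meets the y-axis at y = 0 (among the integer gridlines).
4. Fitting integer coefficients to these (and the overall shape) gives p.

x^2 - 2*y^2 - 2*z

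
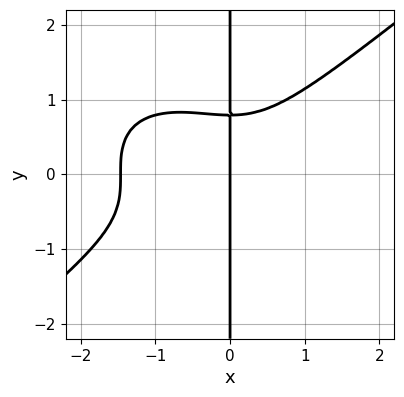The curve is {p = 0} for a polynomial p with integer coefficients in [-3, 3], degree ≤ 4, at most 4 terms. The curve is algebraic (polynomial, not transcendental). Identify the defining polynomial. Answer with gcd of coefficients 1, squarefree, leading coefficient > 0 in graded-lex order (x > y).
x^4 - 2*x*y^3 + x^3 + x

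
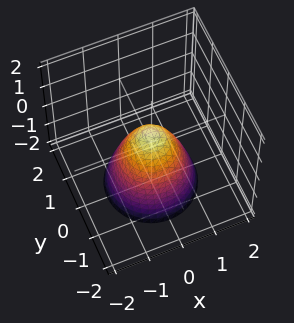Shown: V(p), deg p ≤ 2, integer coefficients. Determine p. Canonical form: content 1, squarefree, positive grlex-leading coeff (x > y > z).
3*x^2 + 3*y^2 + 2*z - 1

(a) The degree is 2 — a generic line meets the surface in up to 2 points.
(b) Symmetries: the surface is invariant under rotation about z: p = q(x² + y², z).
(c) From the visible intercepts: a circular section at z = -1 has radius exactly 1.
(d) Solving for integer coefficients yields p as stated.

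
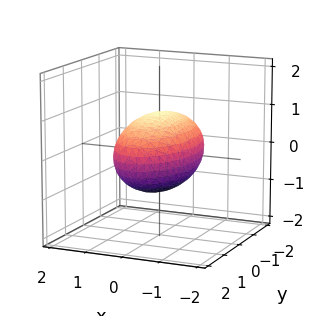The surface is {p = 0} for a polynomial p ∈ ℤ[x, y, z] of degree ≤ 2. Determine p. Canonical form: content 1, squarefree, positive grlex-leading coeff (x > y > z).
3*x^2 + y^2 + 3*z^2 - 3

First, deg p = 2. Bounded and convex; a quadric.
Then, symmetries: the y ↦ −y reflection is a symmetry, so y appears only in even powers; mirror symmetry z ↦ −z ⇒ only even powers of z; it's symmetric under x → −x, forcing even powers of x.
Next, against the integer gridlines: the x-axis gridline crossings are at x ∈ {-1, 1}; among the integer gridlines, it crosses the z-axis at z ∈ {-1, 1}.
Finally, fitting integer coefficients to these (and the overall shape) gives p.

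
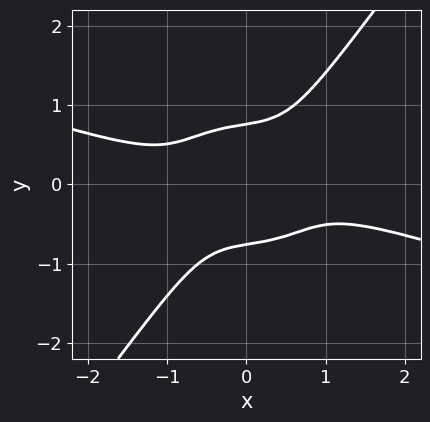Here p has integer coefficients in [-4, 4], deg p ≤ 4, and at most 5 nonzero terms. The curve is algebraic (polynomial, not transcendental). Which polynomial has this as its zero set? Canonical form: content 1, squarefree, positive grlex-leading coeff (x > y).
x^4 + 3*x^3*y + 2*x*y^3 - 3*y^4 + 1

First, the degree is 4 — the shape is more complex than any degree-3 curve.
Then, reading off the gridlines: no x-intercept at any integer in the box.
Finally, matching integer coefficients to the picture gives p.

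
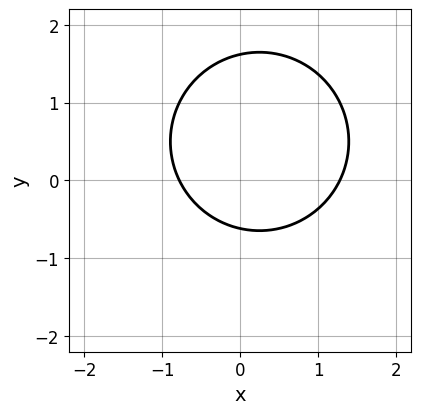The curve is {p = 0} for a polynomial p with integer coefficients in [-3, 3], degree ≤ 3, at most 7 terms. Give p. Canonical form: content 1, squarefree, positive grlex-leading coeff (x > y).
2*x^2 + 2*y^2 - x - 2*y - 2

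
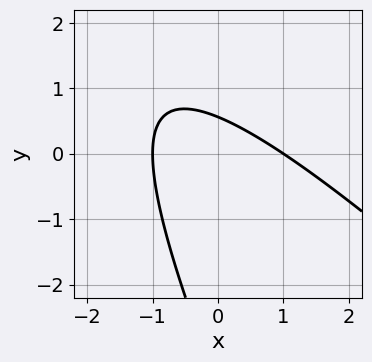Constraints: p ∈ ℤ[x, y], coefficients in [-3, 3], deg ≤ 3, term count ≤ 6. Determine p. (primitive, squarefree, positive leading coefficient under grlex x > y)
2*x^2 + 3*x*y + y^2 + 3*y - 2

(a) deg p = 2. No degree-1 curve has this shape.
(b) Observable constraints: the x-axis gridline crossings are at x ∈ {-1, 1}.
(c) Matching integer coefficients to the picture gives p.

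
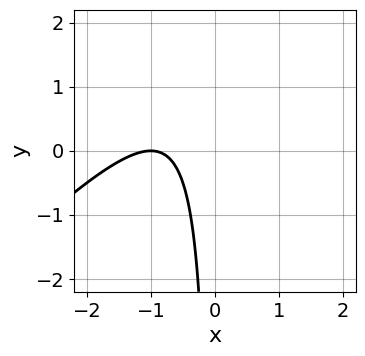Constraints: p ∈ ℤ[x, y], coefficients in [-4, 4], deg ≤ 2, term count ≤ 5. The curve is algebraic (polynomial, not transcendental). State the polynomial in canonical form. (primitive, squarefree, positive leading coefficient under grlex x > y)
First, deg p = 2.
Next, against the integer gridlines: it meets the x-axis at x = -1 (among the integer gridlines); no y-intercept at any integer in the box.
Finally, solving for integer coefficients yields p as stated.

x^2 - x*y + 2*x + 1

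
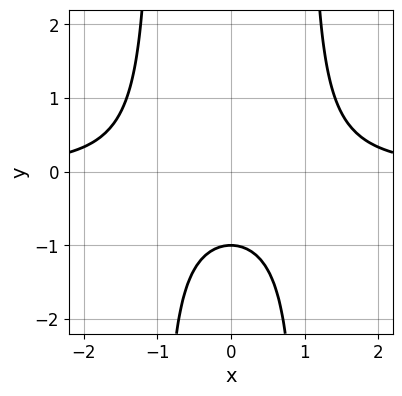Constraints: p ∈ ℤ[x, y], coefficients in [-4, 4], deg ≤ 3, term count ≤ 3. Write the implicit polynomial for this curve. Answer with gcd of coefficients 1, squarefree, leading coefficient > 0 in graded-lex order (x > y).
x^2*y - y - 1

The degree is 3 — a generic line meets the curve in up to 3 points.
Symmetries: mirror symmetry x ↦ −x ⇒ only even powers of x.
Reading off the gridlines: the curve avoids every integer x-axis point in the box; it meets the y-axis at y = -1 (among the integer gridlines).
These observations pin down the coefficients.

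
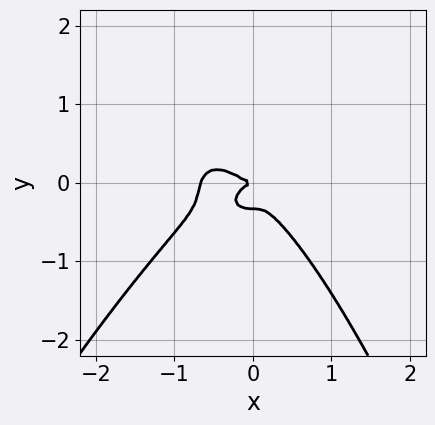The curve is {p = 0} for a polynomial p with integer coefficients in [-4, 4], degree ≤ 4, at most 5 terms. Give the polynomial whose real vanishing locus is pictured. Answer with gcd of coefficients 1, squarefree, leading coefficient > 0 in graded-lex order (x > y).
The degree is 4 — the shape is more complex than any degree-3 curve.
Observable constraints: it meets the y-axis at y = 0 (among the integer gridlines); one x-axis crossing is at x = 0.
Putting this together gives p.

3*x^4 - x^3*y + 2*x^3 + 3*y^3 + y^2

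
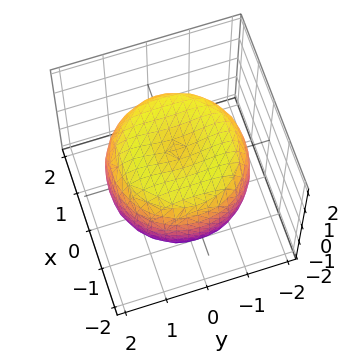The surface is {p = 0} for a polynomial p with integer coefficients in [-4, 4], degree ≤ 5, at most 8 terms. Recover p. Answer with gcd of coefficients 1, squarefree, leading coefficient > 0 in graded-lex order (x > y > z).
1. deg p = 4.
2. By symmetry, the surface is invariant under rotation about z: p = q(x² + y², z).
3. Checking where it meets the axes: a circular section at z = -1 has radius between 1 and 2; among the integer gridlines, it crosses the z-axis at z ∈ {-1, 1}.
4. Putting this together gives p.

x^4 + 2*x^2*y^2 + y^4 - 2*x^2 - 2*y^2 + 2*z^2 - 2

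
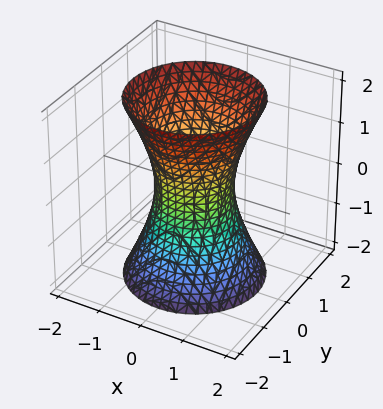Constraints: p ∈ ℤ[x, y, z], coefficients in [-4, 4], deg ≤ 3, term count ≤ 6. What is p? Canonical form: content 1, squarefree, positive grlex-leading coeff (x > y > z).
3*x^2 + 3*y^2 - z^2 - 2

Degree: one connected sheet with a waist; a quadric, so deg p = 2.
Symmetry: every cross-section ⟂ z is a circle, so x, y appear only via x² + y²; it's symmetric under z → −z, forcing even powers of z.
Against the integer gridlines: the surface avoids every integer z-axis point in the box; a circular section at z = 1 has radius exactly 1.
Fitting integer coefficients to these (and the overall shape) gives p.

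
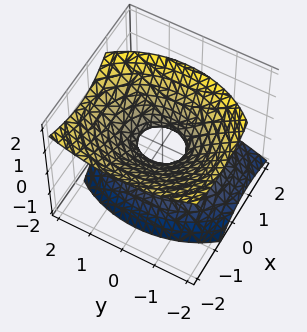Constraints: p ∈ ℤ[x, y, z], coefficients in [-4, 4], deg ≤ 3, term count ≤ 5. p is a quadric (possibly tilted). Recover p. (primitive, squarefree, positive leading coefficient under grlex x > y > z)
The degree is 2 — a generic line meets the surface in up to 2 points.
From the axis intercepts and sections: it misses every integer gridline on the z-axis.
The integer polynomial consistent with all of this is the stated p.

3*x^2 + 3*x*z + 2*y^2 - 3*z^2 - 1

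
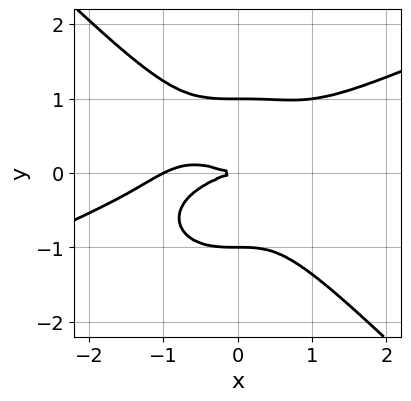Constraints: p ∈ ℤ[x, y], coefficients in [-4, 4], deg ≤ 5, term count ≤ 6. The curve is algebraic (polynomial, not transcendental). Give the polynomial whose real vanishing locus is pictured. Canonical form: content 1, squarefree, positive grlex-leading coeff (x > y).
(a) deg p = 4.
(b) Against the integer gridlines: among the integer gridlines, it crosses the y-axis at y ∈ {-1, 0, 1}; the x-axis gridline crossings are at x ∈ {-1, 0}.
(c) Putting this together gives p.

x^4 - 2*x^3*y - 3*y^4 + x^3 + 3*y^2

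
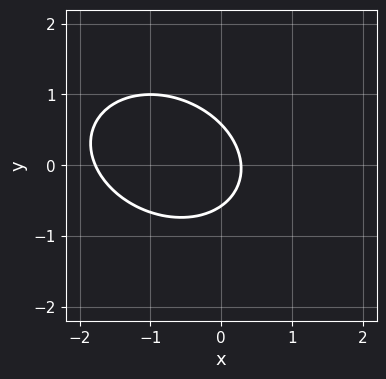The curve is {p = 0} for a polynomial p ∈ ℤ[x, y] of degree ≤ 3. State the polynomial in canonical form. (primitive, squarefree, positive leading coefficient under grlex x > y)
1. Degree: the shape is more complex than any degree-1 curve, so deg p = 2.
2. Putting this together gives p.

2*x^2 + x*y + 3*y^2 + 3*x - 1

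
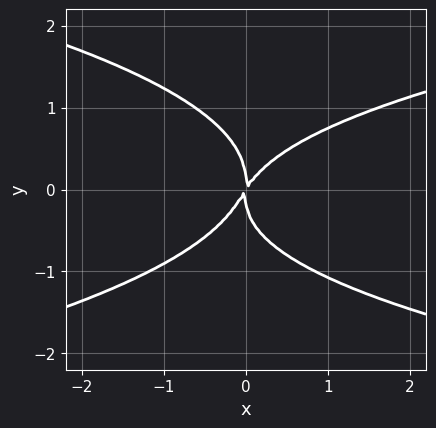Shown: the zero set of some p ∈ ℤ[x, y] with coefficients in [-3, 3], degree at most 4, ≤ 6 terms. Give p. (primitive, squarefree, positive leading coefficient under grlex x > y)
First, degree: no degree-3 curve has this shape, so deg p = 4.
Next, observable constraints: it crosses the y-axis at the gridline y = 0; it crosses the x-axis at the gridline x = 0.
Finally, solving for integer coefficients yields p as stated.

3*y^4 + x*y^2 - 3*x^2 + 2*x*y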